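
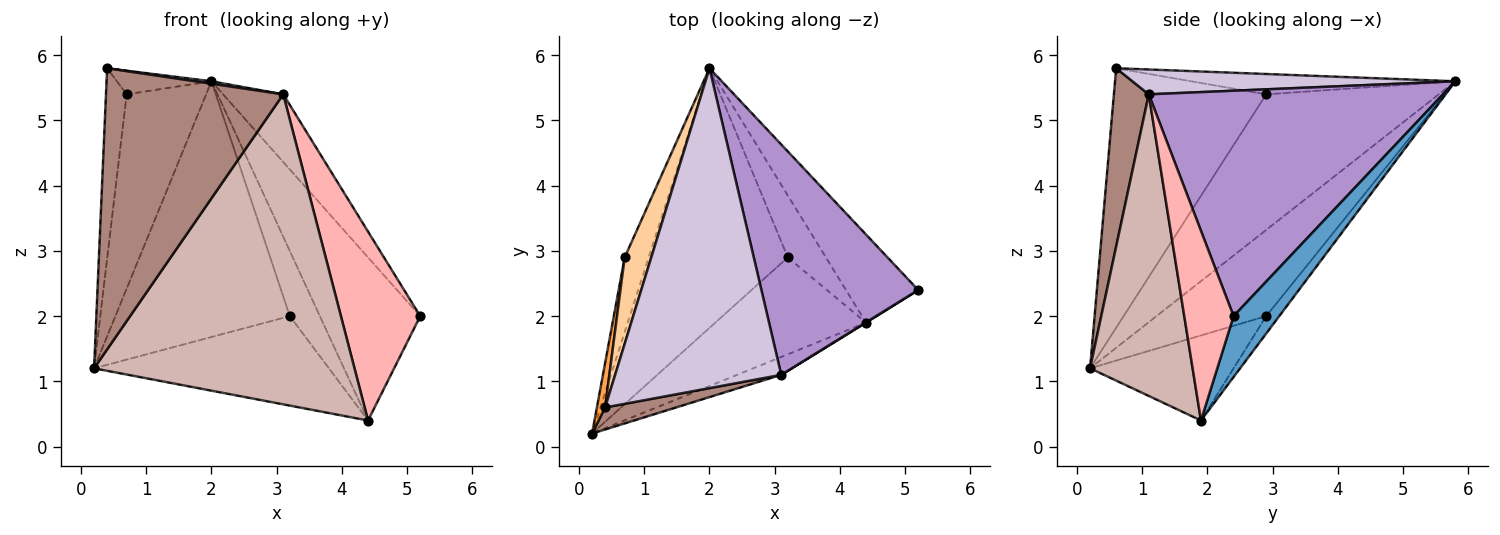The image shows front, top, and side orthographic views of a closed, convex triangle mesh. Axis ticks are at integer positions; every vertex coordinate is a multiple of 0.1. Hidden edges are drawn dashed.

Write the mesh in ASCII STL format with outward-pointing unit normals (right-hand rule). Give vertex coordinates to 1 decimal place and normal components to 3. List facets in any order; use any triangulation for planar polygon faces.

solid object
 facet normal 0.372 0.817 -0.441
  outer loop
   vertex 4.4 1.9 0.4
   vertex 2.0 5.8 5.6
   vertex 5.2 2.4 2.0
  endloop
 endfacet
 facet normal -0.897 0.413 -0.159
  outer loop
   vertex 0.7 2.9 5.4
   vertex 2.0 5.8 5.6
   vertex 0.2 0.2 1.2
  endloop
 endfacet
 facet normal -0.990 0.135 0.031
  outer loop
   vertex 0.7 2.9 5.4
   vertex 0.2 0.2 1.2
   vertex 0.4 0.6 5.8
  endloop
 endfacet
 facet normal -0.593 0.212 0.776
  outer loop
   vertex 0.7 2.9 5.4
   vertex 0.4 0.6 5.8
   vertex 2.0 5.8 5.6
  endloop
 endfacet
 facet normal -0.404 0.642 -0.652
  outer loop
   vertex 3.2 2.9 2.0
   vertex 0.2 0.2 1.2
   vertex 2.0 5.8 5.6
  endloop
 endfacet
 facet normal -0.383 0.627 -0.679
  outer loop
   vertex 3.2 2.9 2.0
   vertex 4.4 1.9 0.4
   vertex 0.2 0.2 1.2
  endloop
 endfacet
 facet normal -0.300 0.692 -0.657
  outer loop
   vertex 3.2 2.9 2.0
   vertex 2.0 5.8 5.6
   vertex 4.4 1.9 0.4
  endloop
 endfacet
 facet normal 0.528 -0.849 0.001
  outer loop
   vertex 3.1 1.1 5.4
   vertex 4.4 1.9 0.4
   vertex 5.2 2.4 2.0
  endloop
 endfacet
 facet normal 0.810 0.165 0.563
  outer loop
   vertex 3.1 1.1 5.4
   vertex 5.2 2.4 2.0
   vertex 2.0 5.8 5.6
  endloop
 endfacet
 facet normal 0.148 -0.007 0.989
  outer loop
   vertex 3.1 1.1 5.4
   vertex 2.0 5.8 5.6
   vertex 0.4 0.6 5.8
  endloop
 endfacet
 facet normal 0.193 -0.978 0.077
  outer loop
   vertex 3.1 1.1 5.4
   vertex 0.4 0.6 5.8
   vertex 0.2 0.2 1.2
  endloop
 endfacet
 facet normal 0.366 -0.929 -0.054
  outer loop
   vertex 3.1 1.1 5.4
   vertex 0.2 0.2 1.2
   vertex 4.4 1.9 0.4
  endloop
 endfacet
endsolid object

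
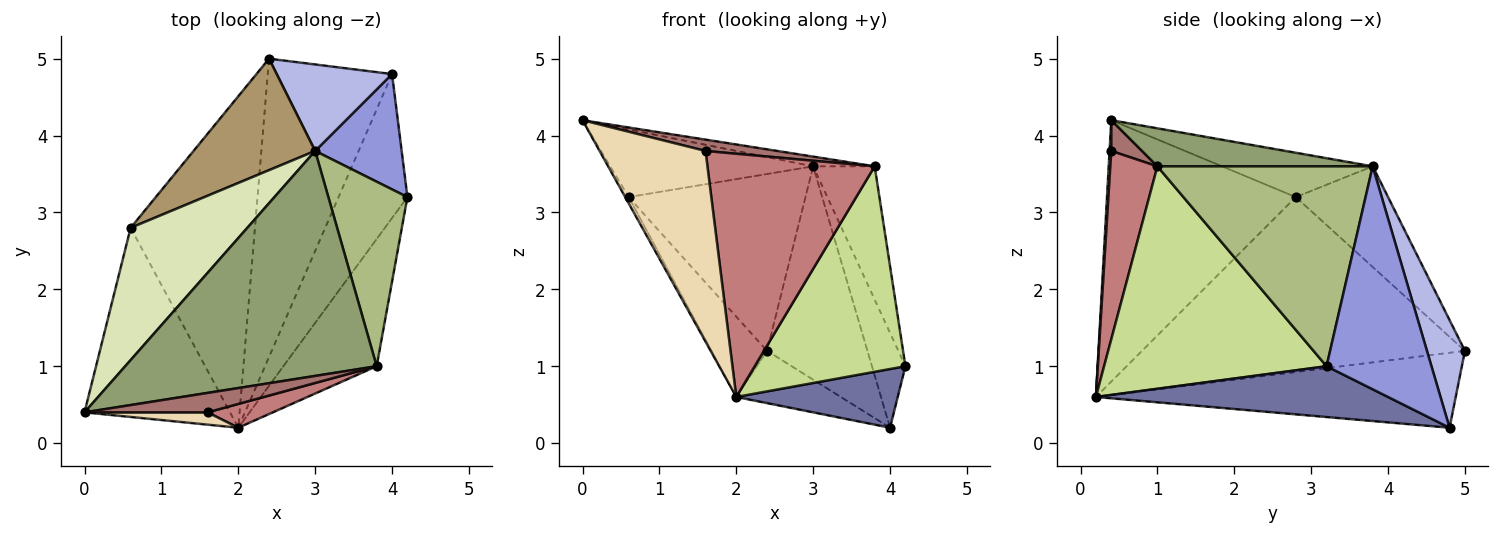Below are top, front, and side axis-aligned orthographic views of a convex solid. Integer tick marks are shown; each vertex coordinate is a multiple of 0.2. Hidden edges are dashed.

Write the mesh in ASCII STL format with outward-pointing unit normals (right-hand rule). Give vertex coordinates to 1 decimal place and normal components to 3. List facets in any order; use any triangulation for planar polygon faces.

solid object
 facet normal 0.564 -0.312 -0.765
  outer loop
   vertex 4.0 4.8 0.2
   vertex 4.2 3.2 1.0
   vertex 2.0 0.2 0.6
  endloop
 endfacet
 facet normal -0.511 0.148 -0.847
  outer loop
   vertex 4.0 4.8 0.2
   vertex 2.0 0.2 0.6
   vertex 2.4 5.0 1.2
  endloop
 endfacet
 facet normal 0.894 0.285 0.347
  outer loop
   vertex 4.0 4.8 0.2
   vertex 3.0 3.8 3.6
   vertex 4.2 3.2 1.0
  endloop
 endfacet
 facet normal 0.331 0.875 0.355
  outer loop
   vertex 4.0 4.8 0.2
   vertex 2.4 5.0 1.2
   vertex 3.0 3.8 3.6
  endloop
 endfacet
 facet normal 0.149 0.043 0.988
  outer loop
   vertex 3.8 1.0 3.6
   vertex 3.0 3.8 3.6
   vertex 0.0 0.4 4.2
  endloop
 endfacet
 facet normal 0.899 0.257 0.356
  outer loop
   vertex 3.8 1.0 3.6
   vertex 4.2 3.2 1.0
   vertex 3.0 3.8 3.6
  endloop
 endfacet
 facet normal 0.782 -0.530 -0.328
  outer loop
   vertex 3.8 1.0 3.6
   vertex 2.0 0.2 0.6
   vertex 4.2 3.2 1.0
  endloop
 endfacet
 facet normal -0.320 0.431 0.843
  outer loop
   vertex 0.6 2.8 3.2
   vertex 0.0 0.4 4.2
   vertex 3.0 3.8 3.6
  endloop
 endfacet
 facet normal -0.404 0.774 0.488
  outer loop
   vertex 0.6 2.8 3.2
   vertex 3.0 3.8 3.6
   vertex 2.4 5.0 1.2
  endloop
 endfacet
 facet normal -0.874 0.016 -0.486
  outer loop
   vertex 0.6 2.8 3.2
   vertex 2.0 0.2 0.6
   vertex 0.0 0.4 4.2
  endloop
 endfacet
 facet normal -0.807 0.139 -0.574
  outer loop
   vertex 0.6 2.8 3.2
   vertex 2.4 5.0 1.2
   vertex 2.0 0.2 0.6
  endloop
 endfacet
 facet normal 0.016 -0.998 0.064
  outer loop
   vertex 1.6 0.4 3.8
   vertex 0.0 0.4 4.2
   vertex 2.0 0.2 0.6
  endloop
 endfacet
 facet normal 0.211 -0.493 0.844
  outer loop
   vertex 1.6 0.4 3.8
   vertex 3.8 1.0 3.6
   vertex 0.0 0.4 4.2
  endloop
 endfacet
 facet normal 0.270 -0.958 0.094
  outer loop
   vertex 1.6 0.4 3.8
   vertex 2.0 0.2 0.6
   vertex 3.8 1.0 3.6
  endloop
 endfacet
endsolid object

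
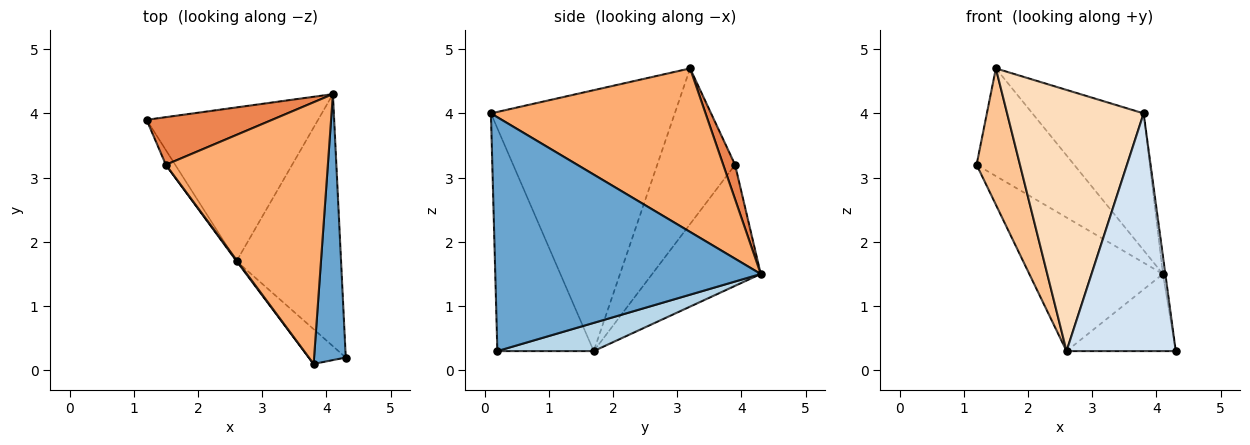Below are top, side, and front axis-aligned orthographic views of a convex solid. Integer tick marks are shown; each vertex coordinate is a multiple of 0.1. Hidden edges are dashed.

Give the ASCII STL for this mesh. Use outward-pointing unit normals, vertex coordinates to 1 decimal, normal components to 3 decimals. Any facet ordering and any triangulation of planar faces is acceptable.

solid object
 facet normal 0.991 0.009 0.134
  outer loop
   vertex 3.8 0.1 4.0
   vertex 4.3 0.2 0.3
   vertex 4.1 4.3 1.5
  endloop
 endfacet
 facet normal -0.470 0.579 -0.666
  outer loop
   vertex 2.6 1.7 0.3
   vertex 1.2 3.9 3.2
   vertex 4.1 4.3 1.5
  endloop
 endfacet
 facet normal 0.250 0.283 -0.926
  outer loop
   vertex 2.6 1.7 0.3
   vertex 4.1 4.3 1.5
   vertex 4.3 0.2 0.3
  endloop
 endfacet
 facet normal -0.658 -0.745 -0.109
  outer loop
   vertex 2.6 1.7 0.3
   vertex 4.3 0.2 0.3
   vertex 3.8 0.1 4.0
  endloop
 endfacet
 facet normal 0.110 0.909 0.402
  outer loop
   vertex 1.5 3.2 4.7
   vertex 4.1 4.3 1.5
   vertex 1.2 3.9 3.2
  endloop
 endfacet
 facet normal 0.667 0.345 0.660
  outer loop
   vertex 1.5 3.2 4.7
   vertex 3.8 0.1 4.0
   vertex 4.1 4.3 1.5
  endloop
 endfacet
 facet normal -0.872 -0.486 -0.052
  outer loop
   vertex 1.5 3.2 4.7
   vertex 1.2 3.9 3.2
   vertex 2.6 1.7 0.3
  endloop
 endfacet
 facet normal -0.803 -0.596 0.003
  outer loop
   vertex 1.5 3.2 4.7
   vertex 2.6 1.7 0.3
   vertex 3.8 0.1 4.0
  endloop
 endfacet
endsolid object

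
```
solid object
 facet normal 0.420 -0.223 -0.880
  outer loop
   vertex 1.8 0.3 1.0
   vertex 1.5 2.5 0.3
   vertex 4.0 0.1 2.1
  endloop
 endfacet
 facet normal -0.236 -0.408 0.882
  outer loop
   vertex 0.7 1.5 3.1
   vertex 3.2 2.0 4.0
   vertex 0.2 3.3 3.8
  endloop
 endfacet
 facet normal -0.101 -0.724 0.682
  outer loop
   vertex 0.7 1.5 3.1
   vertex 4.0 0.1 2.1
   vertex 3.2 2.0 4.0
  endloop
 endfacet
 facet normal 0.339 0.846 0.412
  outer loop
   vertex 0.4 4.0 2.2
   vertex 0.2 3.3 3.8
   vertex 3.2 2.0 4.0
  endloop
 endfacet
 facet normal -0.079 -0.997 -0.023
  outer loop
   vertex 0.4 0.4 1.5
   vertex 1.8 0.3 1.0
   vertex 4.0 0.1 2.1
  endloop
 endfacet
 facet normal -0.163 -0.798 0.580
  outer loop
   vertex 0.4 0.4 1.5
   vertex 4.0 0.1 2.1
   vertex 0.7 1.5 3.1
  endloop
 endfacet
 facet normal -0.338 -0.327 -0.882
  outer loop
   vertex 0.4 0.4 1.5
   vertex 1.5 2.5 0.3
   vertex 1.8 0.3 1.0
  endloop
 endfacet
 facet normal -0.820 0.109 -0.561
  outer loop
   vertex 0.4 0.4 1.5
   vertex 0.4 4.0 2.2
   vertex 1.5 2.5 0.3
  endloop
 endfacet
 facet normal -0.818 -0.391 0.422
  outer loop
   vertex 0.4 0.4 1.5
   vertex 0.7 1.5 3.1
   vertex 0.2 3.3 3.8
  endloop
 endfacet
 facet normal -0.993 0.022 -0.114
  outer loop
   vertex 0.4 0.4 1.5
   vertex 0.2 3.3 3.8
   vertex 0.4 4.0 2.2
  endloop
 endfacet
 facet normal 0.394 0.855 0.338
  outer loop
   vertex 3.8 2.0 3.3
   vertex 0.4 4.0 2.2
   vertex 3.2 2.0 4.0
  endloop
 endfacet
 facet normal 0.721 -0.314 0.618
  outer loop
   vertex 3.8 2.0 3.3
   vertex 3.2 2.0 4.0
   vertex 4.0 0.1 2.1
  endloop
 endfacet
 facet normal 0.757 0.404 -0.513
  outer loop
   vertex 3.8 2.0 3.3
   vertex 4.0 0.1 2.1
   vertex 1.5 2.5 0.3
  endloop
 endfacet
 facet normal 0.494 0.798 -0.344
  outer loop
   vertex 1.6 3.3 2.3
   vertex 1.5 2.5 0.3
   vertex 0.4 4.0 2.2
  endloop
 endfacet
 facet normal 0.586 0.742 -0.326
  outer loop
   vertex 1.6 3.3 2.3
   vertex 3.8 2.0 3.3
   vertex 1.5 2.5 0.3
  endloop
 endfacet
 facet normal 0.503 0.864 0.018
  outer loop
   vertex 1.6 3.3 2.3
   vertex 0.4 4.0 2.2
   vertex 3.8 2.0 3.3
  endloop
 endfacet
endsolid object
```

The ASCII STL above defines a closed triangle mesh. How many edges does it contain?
24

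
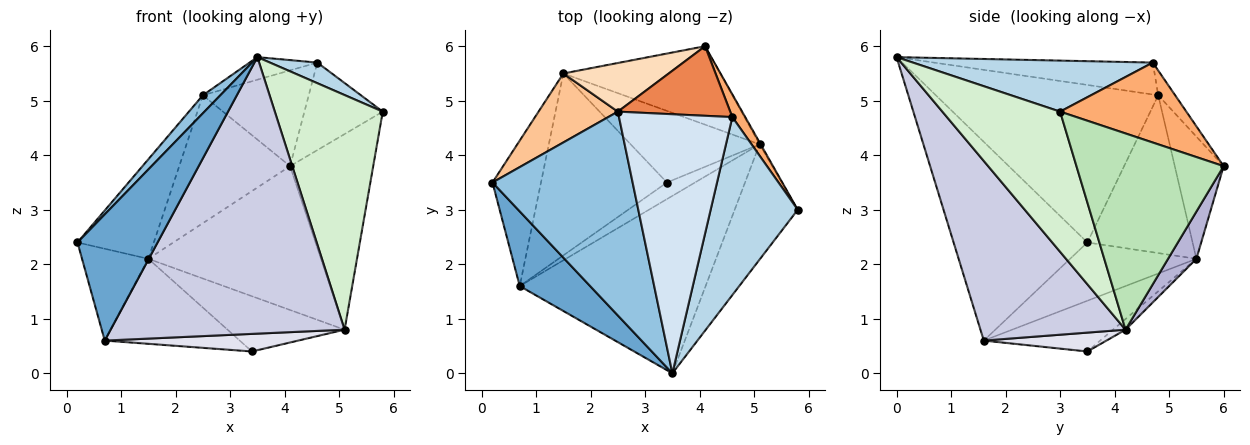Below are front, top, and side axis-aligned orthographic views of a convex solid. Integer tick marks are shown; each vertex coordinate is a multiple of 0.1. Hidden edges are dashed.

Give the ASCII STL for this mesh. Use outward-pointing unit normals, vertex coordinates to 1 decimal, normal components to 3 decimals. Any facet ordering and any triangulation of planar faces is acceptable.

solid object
 facet normal -0.821 -0.492 0.291
  outer loop
   vertex 0.7 1.6 0.6
   vertex 3.5 0.0 5.8
   vertex 0.2 3.5 2.4
  endloop
 endfacet
 facet normal -0.746 -0.059 0.664
  outer loop
   vertex 2.5 4.8 5.1
   vertex 0.2 3.5 2.4
   vertex 3.5 0.0 5.8
  endloop
 endfacet
 facet normal 0.503 -0.099 0.859
  outer loop
   vertex 4.6 4.7 5.7
   vertex 3.5 0.0 5.8
   vertex 5.8 3.0 4.8
  endloop
 endfacet
 facet normal -0.270 0.084 0.959
  outer loop
   vertex 4.6 4.7 5.7
   vertex 2.5 4.8 5.1
   vertex 3.5 0.0 5.8
  endloop
 endfacet
 facet normal -0.128 0.802 0.583
  outer loop
   vertex 4.1 6.0 3.8
   vertex 2.5 4.8 5.1
   vertex 4.6 4.7 5.7
  endloop
 endfacet
 facet normal 0.842 0.522 0.136
  outer loop
   vertex 4.1 6.0 3.8
   vertex 4.6 4.7 5.7
   vertex 5.8 3.0 4.8
  endloop
 endfacet
 facet normal -0.750 0.544 0.377
  outer loop
   vertex 1.5 5.5 2.1
   vertex 0.2 3.5 2.4
   vertex 2.5 4.8 5.1
  endloop
 endfacet
 facet normal -0.381 0.864 0.329
  outer loop
   vertex 1.5 5.5 2.1
   vertex 2.5 4.8 5.1
   vertex 4.1 6.0 3.8
  endloop
 endfacet
 facet normal -0.713 0.374 -0.593
  outer loop
   vertex 1.5 5.5 2.1
   vertex 0.7 1.6 0.6
   vertex 0.2 3.5 2.4
  endloop
 endfacet
 facet normal -0.343 0.398 -0.851
  outer loop
   vertex 1.5 5.5 2.1
   vertex 3.4 3.5 0.4
   vertex 0.7 1.6 0.6
  endloop
 endfacet
 facet normal 0.871 0.492 -0.005
  outer loop
   vertex 5.1 4.2 0.8
   vertex 4.1 6.0 3.8
   vertex 5.8 3.0 4.8
  endloop
 endfacet
 facet normal 0.700 -0.641 -0.315
  outer loop
   vertex 5.1 4.2 0.8
   vertex 5.8 3.0 4.8
   vertex 3.5 0.0 5.8
  endloop
 endfacet
 facet normal -0.065 0.610 -0.790
  outer loop
   vertex 5.1 4.2 0.8
   vertex 3.4 3.5 0.4
   vertex 1.5 5.5 2.1
  endloop
 endfacet
 facet normal 0.143 0.869 -0.474
  outer loop
   vertex 5.1 4.2 0.8
   vertex 1.5 5.5 2.1
   vertex 4.1 6.0 3.8
  endloop
 endfacet
 facet normal 0.463 -0.746 -0.479
  outer loop
   vertex 5.1 4.2 0.8
   vertex 3.5 0.0 5.8
   vertex 0.7 1.6 0.6
  endloop
 endfacet
 facet normal 0.419 -0.661 -0.623
  outer loop
   vertex 5.1 4.2 0.8
   vertex 0.7 1.6 0.6
   vertex 3.4 3.5 0.4
  endloop
 endfacet
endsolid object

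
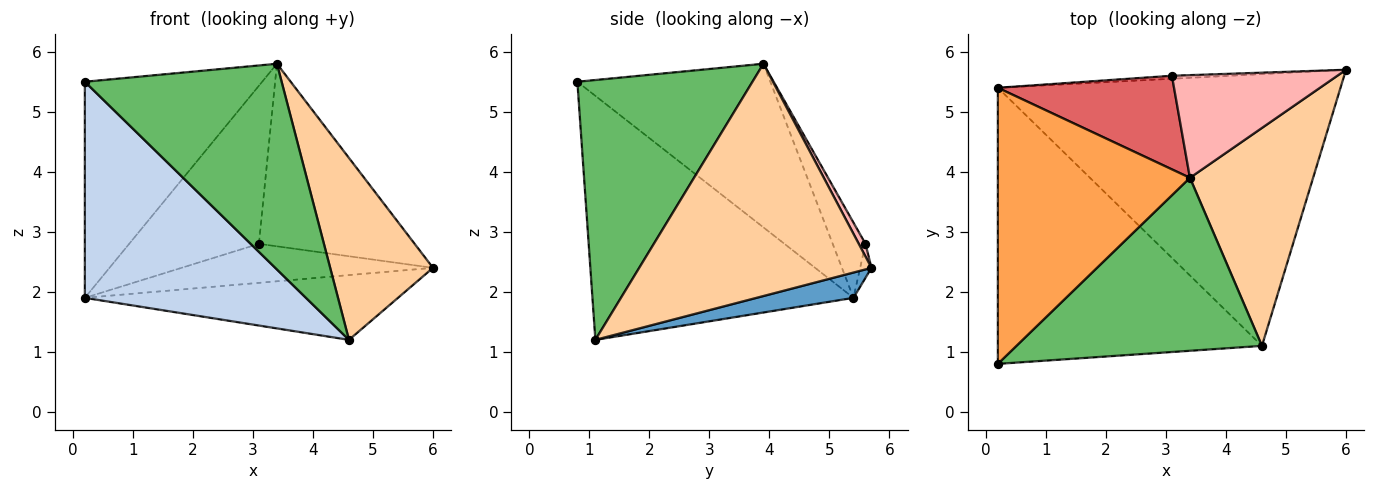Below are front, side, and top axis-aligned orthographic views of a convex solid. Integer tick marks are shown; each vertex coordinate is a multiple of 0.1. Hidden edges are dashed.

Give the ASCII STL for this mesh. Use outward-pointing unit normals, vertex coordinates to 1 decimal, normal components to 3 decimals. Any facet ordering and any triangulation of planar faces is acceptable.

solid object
 facet normal 0.072 0.231 -0.970
  outer loop
   vertex 4.6 1.1 1.2
   vertex 0.2 5.4 1.9
   vertex 6.0 5.7 2.4
  endloop
 endfacet
 facet normal -0.588 -0.498 -0.637
  outer loop
   vertex 4.6 1.1 1.2
   vertex 0.2 0.8 5.5
   vertex 0.2 5.4 1.9
  endloop
 endfacet
 facet normal -0.557 0.512 0.654
  outer loop
   vertex 3.4 3.9 5.8
   vertex 0.2 5.4 1.9
   vertex 0.2 0.8 5.5
  endloop
 endfacet
 facet normal 0.823 -0.364 0.436
  outer loop
   vertex 3.4 3.9 5.8
   vertex 4.6 1.1 1.2
   vertex 6.0 5.7 2.4
  endloop
 endfacet
 facet normal 0.563 -0.633 0.532
  outer loop
   vertex 3.4 3.9 5.8
   vertex 0.2 0.8 5.5
   vertex 4.6 1.1 1.2
  endloop
 endfacet
 facet normal -0.045 0.996 -0.077
  outer loop
   vertex 3.1 5.6 2.8
   vertex 6.0 5.7 2.4
   vertex 0.2 5.4 1.9
  endloop
 endfacet
 facet normal -0.212 0.841 0.498
  outer loop
   vertex 3.1 5.6 2.8
   vertex 0.2 5.4 1.9
   vertex 3.4 3.9 5.8
  endloop
 endfacet
 facet normal 0.038 0.871 0.490
  outer loop
   vertex 3.1 5.6 2.8
   vertex 3.4 3.9 5.8
   vertex 6.0 5.7 2.4
  endloop
 endfacet
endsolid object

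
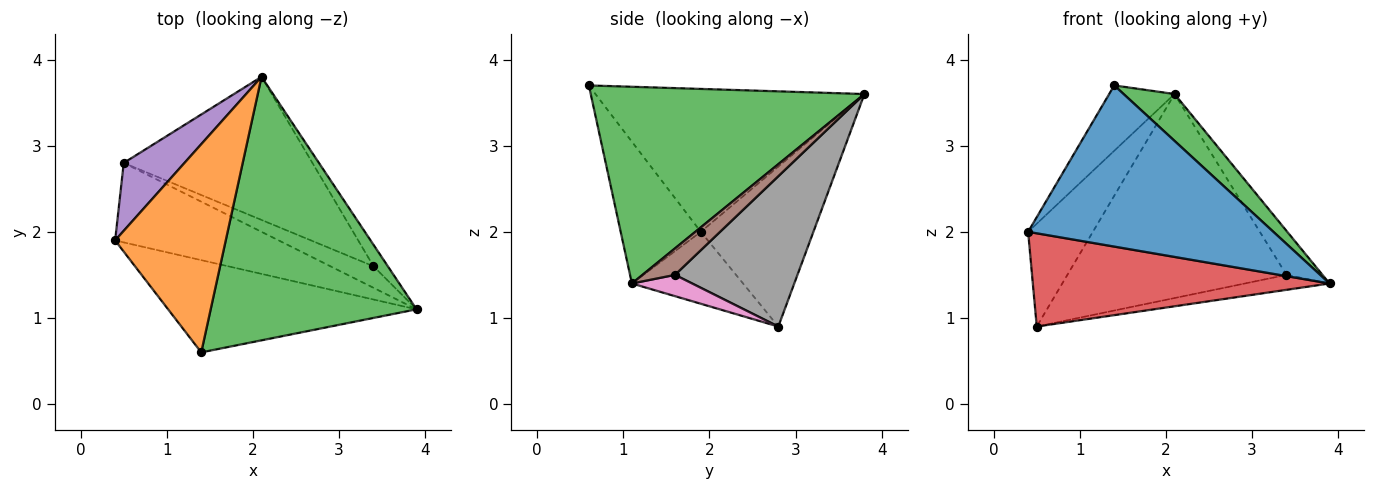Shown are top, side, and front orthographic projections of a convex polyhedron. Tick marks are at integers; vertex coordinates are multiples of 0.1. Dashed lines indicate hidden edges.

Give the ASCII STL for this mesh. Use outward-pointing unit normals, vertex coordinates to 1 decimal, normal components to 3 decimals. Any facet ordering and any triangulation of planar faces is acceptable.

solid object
 facet normal -0.273 -0.835 -0.478
  outer loop
   vertex 1.4 0.6 3.7
   vertex 0.4 1.9 2.0
   vertex 3.9 1.1 1.4
  endloop
 endfacet
 facet normal -0.777 0.189 0.601
  outer loop
   vertex 1.4 0.6 3.7
   vertex 2.1 3.8 3.6
   vertex 0.4 1.9 2.0
  endloop
 endfacet
 facet normal 0.685 -0.127 0.717
  outer loop
   vertex 1.4 0.6 3.7
   vertex 3.9 1.1 1.4
   vertex 2.1 3.8 3.6
  endloop
 endfacet
 facet normal -0.274 -0.732 -0.624
  outer loop
   vertex 0.5 2.8 0.9
   vertex 3.9 1.1 1.4
   vertex 0.4 1.9 2.0
  endloop
 endfacet
 facet normal -0.823 0.474 0.313
  outer loop
   vertex 0.5 2.8 0.9
   vertex 0.4 1.9 2.0
   vertex 2.1 3.8 3.6
  endloop
 endfacet
 facet normal 0.630 0.698 -0.341
  outer loop
   vertex 3.4 1.6 1.5
   vertex 2.1 3.8 3.6
   vertex 3.9 1.1 1.4
  endloop
 endfacet
 facet normal 0.376 0.528 -0.761
  outer loop
   vertex 3.4 1.6 1.5
   vertex 3.9 1.1 1.4
   vertex 0.5 2.8 0.9
  endloop
 endfacet
 facet normal 0.416 0.744 -0.522
  outer loop
   vertex 3.4 1.6 1.5
   vertex 0.5 2.8 0.9
   vertex 2.1 3.8 3.6
  endloop
 endfacet
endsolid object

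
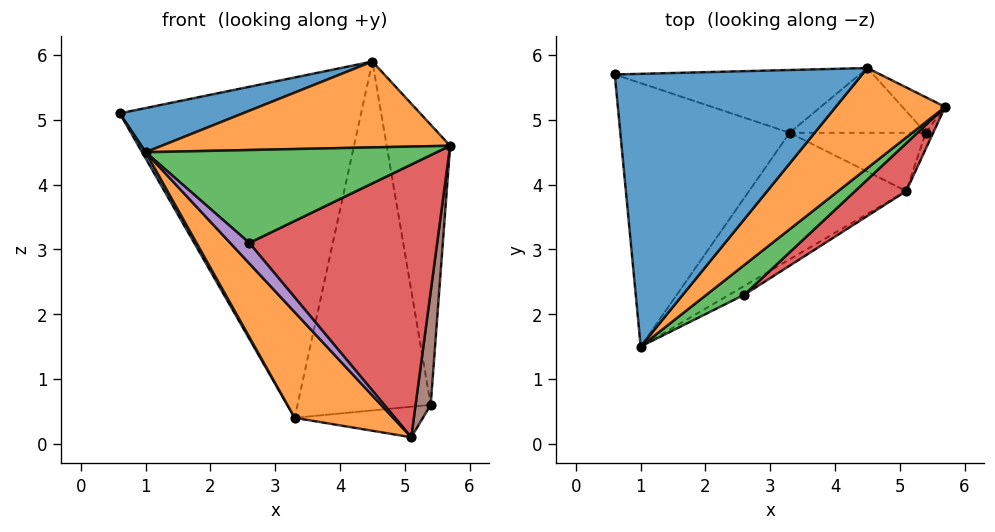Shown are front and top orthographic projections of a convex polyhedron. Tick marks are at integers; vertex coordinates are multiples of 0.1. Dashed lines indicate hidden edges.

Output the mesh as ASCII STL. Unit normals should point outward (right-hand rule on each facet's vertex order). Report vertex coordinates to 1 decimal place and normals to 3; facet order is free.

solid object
 facet normal -0.195 -0.157 0.968
  outer loop
   vertex 4.5 5.8 5.9
   vertex 0.6 5.7 5.1
   vertex 1.0 1.5 4.5
  endloop
 endfacet
 facet normal 0.445 -0.583 0.680
  outer loop
   vertex 4.5 5.8 5.9
   vertex 1.0 1.5 4.5
   vertex 5.7 5.2 4.6
  endloop
 endfacet
 facet normal 0.596 -0.764 0.245
  outer loop
   vertex 2.6 2.3 3.1
   vertex 5.7 5.2 4.6
   vertex 1.0 1.5 4.5
  endloop
 endfacet
 facet normal 0.642 -0.755 0.132
  outer loop
   vertex 2.6 2.3 3.1
   vertex 5.1 3.9 0.1
   vertex 5.7 5.2 4.6
  endloop
 endfacet
 facet normal 0.112 -0.913 -0.393
  outer loop
   vertex 2.6 2.3 3.1
   vertex 1.0 1.5 4.5
   vertex 5.1 3.9 0.1
  endloop
 endfacet
 facet normal 0.955 -0.295 -0.042
  outer loop
   vertex 5.4 4.8 0.6
   vertex 5.7 5.2 4.6
   vertex 5.1 3.9 0.1
  endloop
 endfacet
 facet normal 0.338 0.934 -0.119
  outer loop
   vertex 5.4 4.8 0.6
   vertex 4.5 5.8 5.9
   vertex 5.7 5.2 4.6
  endloop
 endfacet
 facet normal 0.012 0.983 -0.181
  outer loop
   vertex 3.3 4.8 0.4
   vertex 0.6 5.7 5.1
   vertex 4.5 5.8 5.9
  endloop
 endfacet
 facet normal 0.017 0.983 -0.183
  outer loop
   vertex 3.3 4.8 0.4
   vertex 4.5 5.8 5.9
   vertex 5.4 4.8 0.6
  endloop
 endfacet
 facet normal 0.084 0.462 -0.883
  outer loop
   vertex 3.3 4.8 0.4
   vertex 5.4 4.8 0.6
   vertex 5.1 3.9 0.1
  endloop
 endfacet
 facet normal -0.868 -0.012 -0.496
  outer loop
   vertex 3.3 4.8 0.4
   vertex 1.0 1.5 4.5
   vertex 0.6 5.7 5.1
  endloop
 endfacet
 facet normal -0.409 -0.585 -0.700
  outer loop
   vertex 3.3 4.8 0.4
   vertex 5.1 3.9 0.1
   vertex 1.0 1.5 4.5
  endloop
 endfacet
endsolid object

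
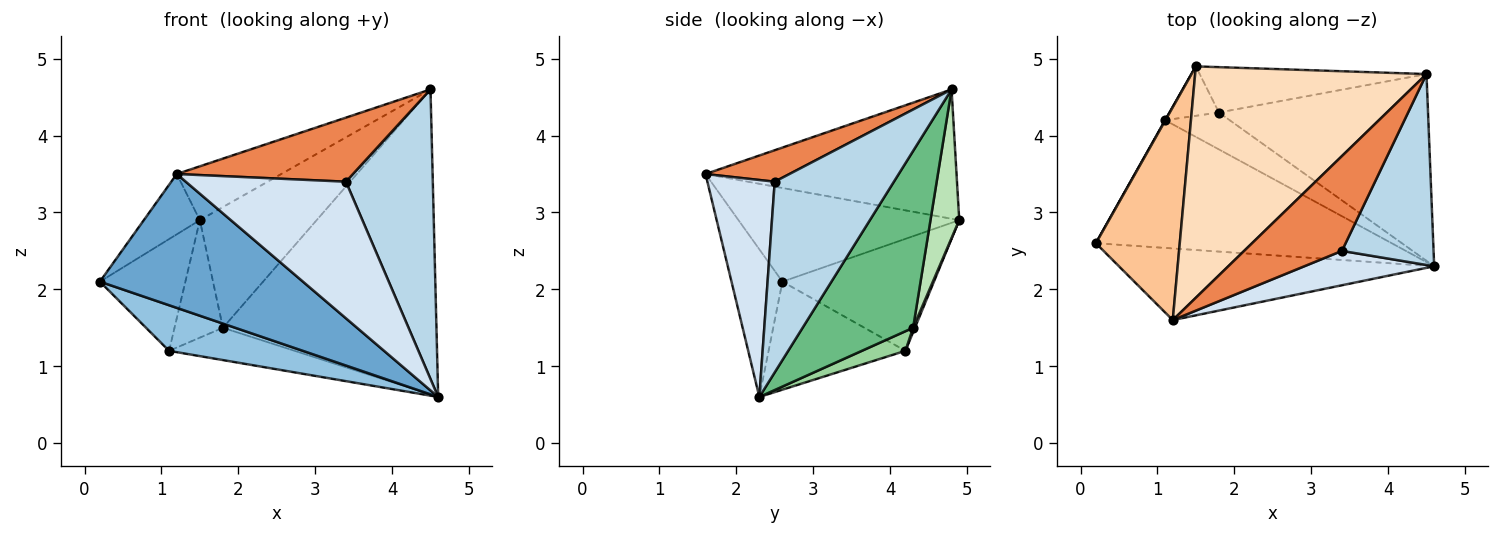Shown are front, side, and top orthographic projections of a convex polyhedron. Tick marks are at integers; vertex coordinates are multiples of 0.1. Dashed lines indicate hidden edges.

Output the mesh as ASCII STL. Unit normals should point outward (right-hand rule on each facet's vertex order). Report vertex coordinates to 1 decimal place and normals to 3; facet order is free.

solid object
 facet normal -0.216 -0.861 -0.461
  outer loop
   vertex 1.2 1.6 3.5
   vertex 0.2 2.6 2.1
   vertex 4.6 2.3 0.6
  endloop
 endfacet
 facet normal -0.325 -0.318 -0.891
  outer loop
   vertex 1.1 4.2 1.2
   vertex 4.6 2.3 0.6
   vertex 0.2 2.6 2.1
  endloop
 endfacet
 facet normal 0.753 -0.549 0.362
  outer loop
   vertex 3.4 2.5 3.4
   vertex 4.6 2.3 0.6
   vertex 4.5 4.8 4.6
  endloop
 endfacet
 facet normal 0.378 -0.898 0.226
  outer loop
   vertex 3.4 2.5 3.4
   vertex 1.2 1.6 3.5
   vertex 4.6 2.3 0.6
  endloop
 endfacet
 facet normal 0.258 -0.541 0.801
  outer loop
   vertex 3.4 2.5 3.4
   vertex 4.5 4.8 4.6
   vertex 1.2 1.6 3.5
  endloop
 endfacet
 facet normal -0.871 0.491 0.003
  outer loop
   vertex 1.5 4.9 2.9
   vertex 1.1 4.2 1.2
   vertex 0.2 2.6 2.1
  endloop
 endfacet
 facet normal -0.732 0.186 0.656
  outer loop
   vertex 1.5 4.9 2.9
   vertex 0.2 2.6 2.1
   vertex 1.2 1.6 3.5
  endloop
 endfacet
 facet normal -0.478 0.199 0.855
  outer loop
   vertex 1.5 4.9 2.9
   vertex 1.2 1.6 3.5
   vertex 4.5 4.8 4.6
  endloop
 endfacet
 facet normal 0.404 0.780 -0.478
  outer loop
   vertex 1.8 4.3 1.5
   vertex 4.5 4.8 4.6
   vertex 4.6 2.3 0.6
  endloop
 endfacet
 facet normal 0.223 0.642 -0.734
  outer loop
   vertex 1.8 4.3 1.5
   vertex 4.6 2.3 0.6
   vertex 1.1 4.2 1.2
  endloop
 endfacet
 facet normal 0.225 0.912 -0.343
  outer loop
   vertex 1.8 4.3 1.5
   vertex 1.5 4.9 2.9
   vertex 4.5 4.8 4.6
  endloop
 endfacet
 facet normal 0.034 0.921 -0.387
  outer loop
   vertex 1.8 4.3 1.5
   vertex 1.1 4.2 1.2
   vertex 1.5 4.9 2.9
  endloop
 endfacet
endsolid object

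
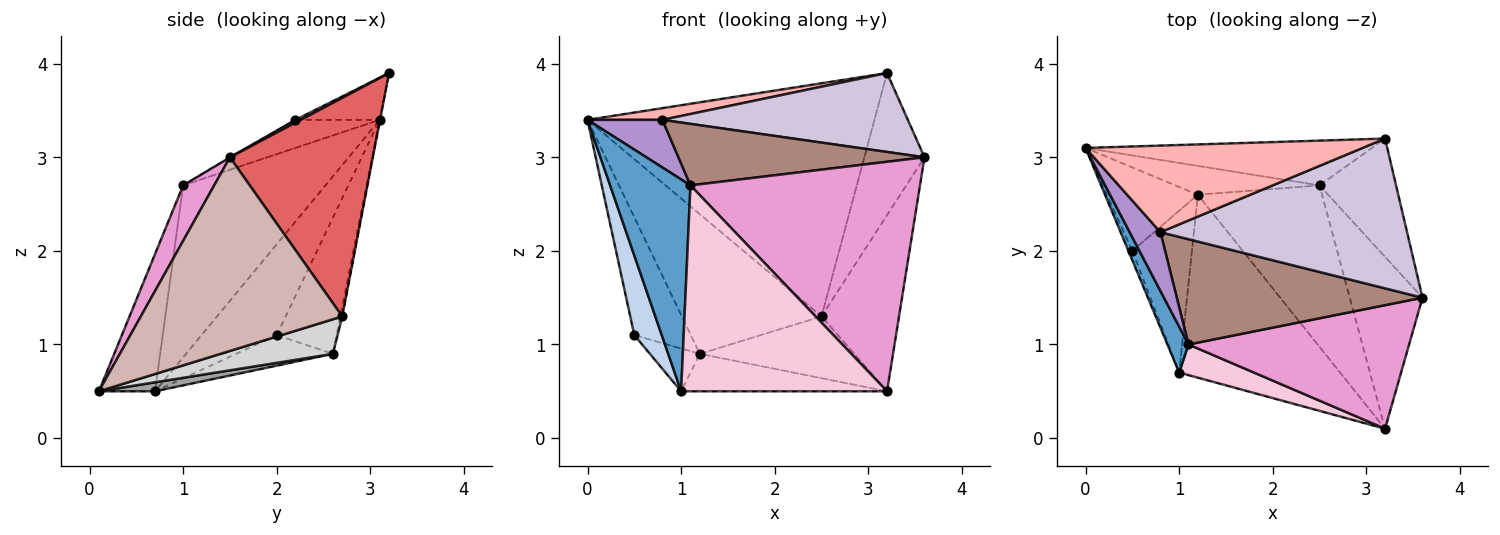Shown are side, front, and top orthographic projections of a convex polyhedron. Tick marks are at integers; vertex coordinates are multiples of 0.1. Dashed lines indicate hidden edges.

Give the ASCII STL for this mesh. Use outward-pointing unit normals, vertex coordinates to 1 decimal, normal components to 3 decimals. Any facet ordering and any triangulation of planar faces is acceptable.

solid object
 facet normal -0.866 -0.489 0.106
  outer loop
   vertex 1.1 1.0 2.7
   vertex 0.0 3.1 3.4
   vertex 1.0 0.7 0.5
  endloop
 endfacet
 facet normal -0.939 -0.342 -0.040
  outer loop
   vertex 0.5 2.0 1.1
   vertex 1.0 0.7 0.5
   vertex 0.0 3.1 3.4
  endloop
 endfacet
 facet normal -0.654 0.617 -0.437
  outer loop
   vertex 0.5 2.0 1.1
   vertex 0.0 3.1 3.4
   vertex 1.2 2.6 0.9
  endloop
 endfacet
 facet normal -0.444 0.229 -0.866
  outer loop
   vertex 0.5 2.0 1.1
   vertex 1.2 2.6 0.9
   vertex 1.0 0.7 0.5
  endloop
 endfacet
 facet normal -0.001 0.982 -0.189
  outer loop
   vertex 2.5 2.7 1.3
   vertex 0.0 3.1 3.4
   vertex 3.2 3.2 3.9
  endloop
 endfacet
 facet normal -0.013 0.979 -0.202
  outer loop
   vertex 2.5 2.7 1.3
   vertex 1.2 2.6 0.9
   vertex 0.0 3.1 3.4
  endloop
 endfacet
 facet normal 0.877 0.369 -0.307
  outer loop
   vertex 2.5 2.7 1.3
   vertex 3.2 3.2 3.9
   vertex 3.6 1.5 3.0
  endloop
 endfacet
 facet normal -0.149 -0.132 0.980
  outer loop
   vertex 0.8 2.2 3.4
   vertex 3.2 3.2 3.9
   vertex 0.0 3.1 3.4
  endloop
 endfacet
 facet normal -0.578 -0.514 0.633
  outer loop
   vertex 0.8 2.2 3.4
   vertex 0.0 3.1 3.4
   vertex 1.1 1.0 2.7
  endloop
 endfacet
 facet normal 0.010 -0.466 0.885
  outer loop
   vertex 0.8 2.2 3.4
   vertex 3.6 1.5 3.0
   vertex 3.2 3.2 3.9
  endloop
 endfacet
 facet normal -0.003 -0.504 0.863
  outer loop
   vertex 0.8 2.2 3.4
   vertex 1.1 1.0 2.7
   vertex 3.6 1.5 3.0
  endloop
 endfacet
 facet normal 0.881 0.339 -0.331
  outer loop
   vertex 3.2 0.1 0.5
   vertex 2.5 2.7 1.3
   vertex 3.6 1.5 3.0
  endloop
 endfacet
 facet normal 0.118 -0.874 0.471
  outer loop
   vertex 3.2 0.1 0.5
   vertex 3.6 1.5 3.0
   vertex 1.1 1.0 2.7
  endloop
 endfacet
 facet normal -0.260 -0.955 0.142
  outer loop
   vertex 3.2 0.1 0.5
   vertex 1.1 1.0 2.7
   vertex 1.0 0.7 0.5
  endloop
 endfacet
 facet normal 0.055 0.200 -0.978
  outer loop
   vertex 3.2 0.1 0.5
   vertex 1.0 0.7 0.5
   vertex 1.2 2.6 0.9
  endloop
 endfacet
 facet normal 0.252 0.346 -0.904
  outer loop
   vertex 3.2 0.1 0.5
   vertex 1.2 2.6 0.9
   vertex 2.5 2.7 1.3
  endloop
 endfacet
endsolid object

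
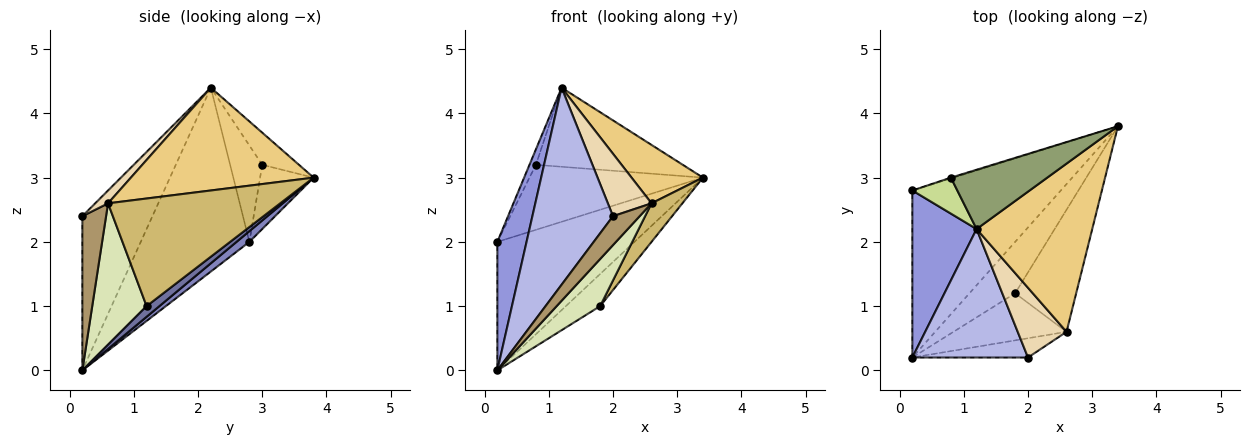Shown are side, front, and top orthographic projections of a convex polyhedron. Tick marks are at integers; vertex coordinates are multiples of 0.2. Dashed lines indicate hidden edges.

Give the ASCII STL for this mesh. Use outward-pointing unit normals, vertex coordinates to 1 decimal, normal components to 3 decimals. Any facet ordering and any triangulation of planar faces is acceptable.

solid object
 facet normal 0.195 0.520 -0.832
  outer loop
   vertex 1.8 1.2 1.0
   vertex 0.2 0.2 0.0
   vertex 3.4 3.8 3.0
  endloop
 endfacet
 facet normal 0.057 0.609 -0.791
  outer loop
   vertex 0.2 2.8 2.0
   vertex 3.4 3.8 3.0
   vertex 0.2 0.2 0.0
  endloop
 endfacet
 facet normal -0.915 -0.246 0.320
  outer loop
   vertex 0.2 2.8 2.0
   vertex 0.2 0.2 0.0
   vertex 1.2 2.2 4.4
  endloop
 endfacet
 facet normal -0.589 -0.677 0.442
  outer loop
   vertex 2.0 0.2 2.4
   vertex 1.2 2.2 4.4
   vertex 0.2 0.2 0.0
  endloop
 endfacet
 facet normal -0.196 0.784 0.588
  outer loop
   vertex 0.8 3.0 3.2
   vertex 1.2 2.2 4.4
   vertex 3.4 3.8 3.0
  endloop
 endfacet
 facet normal -0.295 0.955 -0.012
  outer loop
   vertex 0.8 3.0 3.2
   vertex 3.4 3.8 3.0
   vertex 0.2 2.8 2.0
  endloop
 endfacet
 facet normal -0.892 0.178 0.416
  outer loop
   vertex 0.8 3.0 3.2
   vertex 0.2 2.8 2.0
   vertex 1.2 2.2 4.4
  endloop
 endfacet
 facet normal 0.662 -0.530 -0.530
  outer loop
   vertex 2.6 0.6 2.6
   vertex 0.2 0.2 0.0
   vertex 1.8 1.2 1.0
  endloop
 endfacet
 facet normal 0.595 -0.669 -0.446
  outer loop
   vertex 2.6 0.6 2.6
   vertex 2.0 0.2 2.4
   vertex 0.2 0.2 0.0
  endloop
 endfacet
 facet normal 0.859 -0.154 -0.487
  outer loop
   vertex 2.6 0.6 2.6
   vertex 1.8 1.2 1.0
   vertex 3.4 3.8 3.0
  endloop
 endfacet
 facet normal 0.643 -0.251 0.723
  outer loop
   vertex 2.6 0.6 2.6
   vertex 3.4 3.8 3.0
   vertex 1.2 2.2 4.4
  endloop
 endfacet
 facet normal 0.192 -0.654 0.731
  outer loop
   vertex 2.6 0.6 2.6
   vertex 1.2 2.2 4.4
   vertex 2.0 0.2 2.4
  endloop
 endfacet
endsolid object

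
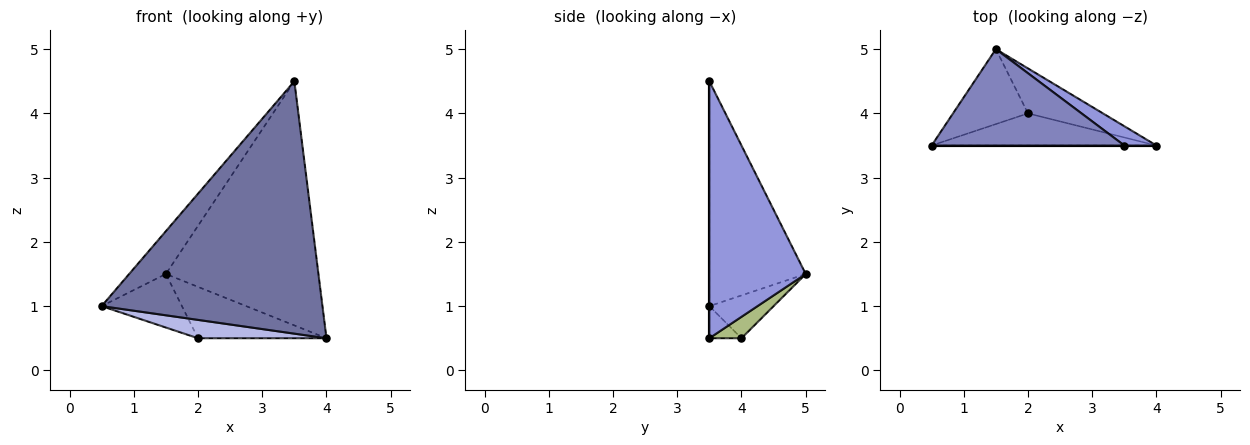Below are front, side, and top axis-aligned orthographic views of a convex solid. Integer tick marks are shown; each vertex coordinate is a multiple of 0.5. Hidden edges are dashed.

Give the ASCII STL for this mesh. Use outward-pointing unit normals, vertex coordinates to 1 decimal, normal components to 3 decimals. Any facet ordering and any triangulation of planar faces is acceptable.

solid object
 facet normal 0.000 -1.000 0.000
  outer loop
   vertex 3.5 3.5 4.5
   vertex 0.5 3.5 1.0
   vertex 4.0 3.5 0.5
  endloop
 endfacet
 facet normal -0.729 0.278 0.625
  outer loop
   vertex 3.5 3.5 4.5
   vertex 1.5 5.0 1.5
   vertex 0.5 3.5 1.0
  endloop
 endfacet
 facet normal 0.533 0.844 0.067
  outer loop
   vertex 3.5 3.5 4.5
   vertex 4.0 3.5 0.5
   vertex 1.5 5.0 1.5
  endloop
 endfacet
 facet normal -0.123 -0.492 -0.862
  outer loop
   vertex 2.0 4.0 0.5
   vertex 4.0 3.5 0.5
   vertex 0.5 3.5 1.0
  endloop
 endfacet
 facet normal -0.422 0.527 -0.738
  outer loop
   vertex 2.0 4.0 0.5
   vertex 0.5 3.5 1.0
   vertex 1.5 5.0 1.5
  endloop
 endfacet
 facet normal 0.185 0.740 -0.647
  outer loop
   vertex 2.0 4.0 0.5
   vertex 1.5 5.0 1.5
   vertex 4.0 3.5 0.5
  endloop
 endfacet
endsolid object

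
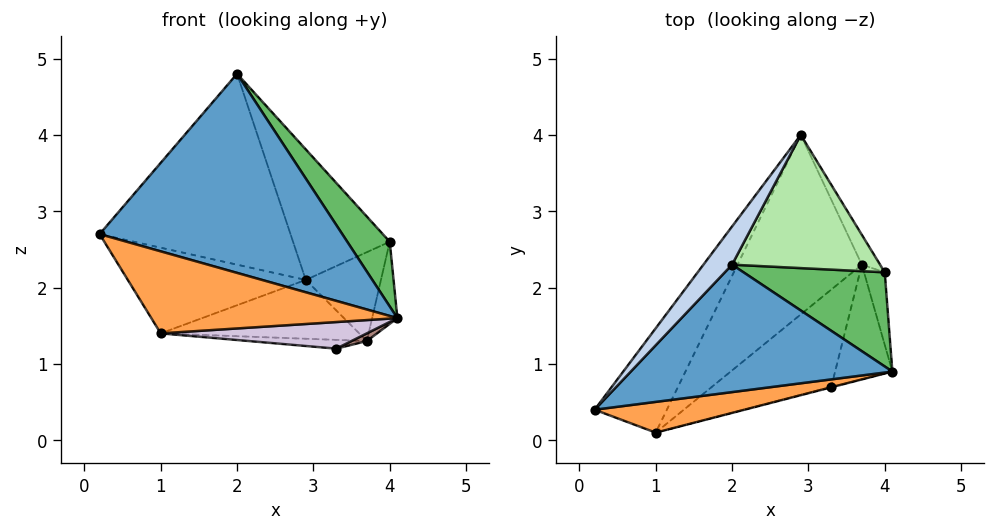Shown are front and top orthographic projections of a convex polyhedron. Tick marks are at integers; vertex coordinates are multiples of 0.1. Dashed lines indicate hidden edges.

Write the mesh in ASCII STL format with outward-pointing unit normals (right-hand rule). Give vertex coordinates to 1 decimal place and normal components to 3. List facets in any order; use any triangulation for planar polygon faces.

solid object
 facet normal 0.252 -0.815 0.522
  outer loop
   vertex 2.0 2.3 4.8
   vertex 0.2 0.4 2.7
   vertex 4.1 0.9 1.6
  endloop
 endfacet
 facet normal -0.784 0.608 0.122
  outer loop
   vertex 2.0 2.3 4.8
   vertex 2.9 4.0 2.1
   vertex 0.2 0.4 2.7
  endloop
 endfacet
 facet normal 0.214 -0.915 0.343
  outer loop
   vertex 1.0 0.1 1.4
   vertex 4.1 0.9 1.6
   vertex 0.2 0.4 2.7
  endloop
 endfacet
 facet normal -0.713 0.445 -0.542
  outer loop
   vertex 1.0 0.1 1.4
   vertex 0.2 0.4 2.7
   vertex 2.9 4.0 2.1
  endloop
 endfacet
 facet normal 0.660 -0.426 0.619
  outer loop
   vertex 4.0 2.2 2.6
   vertex 2.0 2.3 4.8
   vertex 4.1 0.9 1.6
  endloop
 endfacet
 facet normal 0.634 0.541 0.552
  outer loop
   vertex 4.0 2.2 2.6
   vertex 2.9 4.0 2.1
   vertex 2.0 2.3 4.8
  endloop
 endfacet
 facet normal -0.277 0.299 -0.913
  outer loop
   vertex 3.7 2.3 1.3
   vertex 1.0 0.1 1.4
   vertex 2.9 4.0 2.1
  endloop
 endfacet
 facet normal 0.952 0.229 -0.202
  outer loop
   vertex 3.7 2.3 1.3
   vertex 4.0 2.2 2.6
   vertex 4.1 0.9 1.6
  endloop
 endfacet
 facet normal 0.861 0.481 -0.162
  outer loop
   vertex 3.7 2.3 1.3
   vertex 2.9 4.0 2.1
   vertex 4.0 2.2 2.6
  endloop
 endfacet
 facet normal 0.251 -0.968 -0.018
  outer loop
   vertex 3.3 0.7 1.2
   vertex 4.1 0.9 1.6
   vertex 1.0 0.1 1.4
  endloop
 endfacet
 facet normal 0.458 -0.059 -0.887
  outer loop
   vertex 3.3 0.7 1.2
   vertex 3.7 2.3 1.3
   vertex 4.1 0.9 1.6
  endloop
 endfacet
 facet normal -0.109 0.089 -0.990
  outer loop
   vertex 3.3 0.7 1.2
   vertex 1.0 0.1 1.4
   vertex 3.7 2.3 1.3
  endloop
 endfacet
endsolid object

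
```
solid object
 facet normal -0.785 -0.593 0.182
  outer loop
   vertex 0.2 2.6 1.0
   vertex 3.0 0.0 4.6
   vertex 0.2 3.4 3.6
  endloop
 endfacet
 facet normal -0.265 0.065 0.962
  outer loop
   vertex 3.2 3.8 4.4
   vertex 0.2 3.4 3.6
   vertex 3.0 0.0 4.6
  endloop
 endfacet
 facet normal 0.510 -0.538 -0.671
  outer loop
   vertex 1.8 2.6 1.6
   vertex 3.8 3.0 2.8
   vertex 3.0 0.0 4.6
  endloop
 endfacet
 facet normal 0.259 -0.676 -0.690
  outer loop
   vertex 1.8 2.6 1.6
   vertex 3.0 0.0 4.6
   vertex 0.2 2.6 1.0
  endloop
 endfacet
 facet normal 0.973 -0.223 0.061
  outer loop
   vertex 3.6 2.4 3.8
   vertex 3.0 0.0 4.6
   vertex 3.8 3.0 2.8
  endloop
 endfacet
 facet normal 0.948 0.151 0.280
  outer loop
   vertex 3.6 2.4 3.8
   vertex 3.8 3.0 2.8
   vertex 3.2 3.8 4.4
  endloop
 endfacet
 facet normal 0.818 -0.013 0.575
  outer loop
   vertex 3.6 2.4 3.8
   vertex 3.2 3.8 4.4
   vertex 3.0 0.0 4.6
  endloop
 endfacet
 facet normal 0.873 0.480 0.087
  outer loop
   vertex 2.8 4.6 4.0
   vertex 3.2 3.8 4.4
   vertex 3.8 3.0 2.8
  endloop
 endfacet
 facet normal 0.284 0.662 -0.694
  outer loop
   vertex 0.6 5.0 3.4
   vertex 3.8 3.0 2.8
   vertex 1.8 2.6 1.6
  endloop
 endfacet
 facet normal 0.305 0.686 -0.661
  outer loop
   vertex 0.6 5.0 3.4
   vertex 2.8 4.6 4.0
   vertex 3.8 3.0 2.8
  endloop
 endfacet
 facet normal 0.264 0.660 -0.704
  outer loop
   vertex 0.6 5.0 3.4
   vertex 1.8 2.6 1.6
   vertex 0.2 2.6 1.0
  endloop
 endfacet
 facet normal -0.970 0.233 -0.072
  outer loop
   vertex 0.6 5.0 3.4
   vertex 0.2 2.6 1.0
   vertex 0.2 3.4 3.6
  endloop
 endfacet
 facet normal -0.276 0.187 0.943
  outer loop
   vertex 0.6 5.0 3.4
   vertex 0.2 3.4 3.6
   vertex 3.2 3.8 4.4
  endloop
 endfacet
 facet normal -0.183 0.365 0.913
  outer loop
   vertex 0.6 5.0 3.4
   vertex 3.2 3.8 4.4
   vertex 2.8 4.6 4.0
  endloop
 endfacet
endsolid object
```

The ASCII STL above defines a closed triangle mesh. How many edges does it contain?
21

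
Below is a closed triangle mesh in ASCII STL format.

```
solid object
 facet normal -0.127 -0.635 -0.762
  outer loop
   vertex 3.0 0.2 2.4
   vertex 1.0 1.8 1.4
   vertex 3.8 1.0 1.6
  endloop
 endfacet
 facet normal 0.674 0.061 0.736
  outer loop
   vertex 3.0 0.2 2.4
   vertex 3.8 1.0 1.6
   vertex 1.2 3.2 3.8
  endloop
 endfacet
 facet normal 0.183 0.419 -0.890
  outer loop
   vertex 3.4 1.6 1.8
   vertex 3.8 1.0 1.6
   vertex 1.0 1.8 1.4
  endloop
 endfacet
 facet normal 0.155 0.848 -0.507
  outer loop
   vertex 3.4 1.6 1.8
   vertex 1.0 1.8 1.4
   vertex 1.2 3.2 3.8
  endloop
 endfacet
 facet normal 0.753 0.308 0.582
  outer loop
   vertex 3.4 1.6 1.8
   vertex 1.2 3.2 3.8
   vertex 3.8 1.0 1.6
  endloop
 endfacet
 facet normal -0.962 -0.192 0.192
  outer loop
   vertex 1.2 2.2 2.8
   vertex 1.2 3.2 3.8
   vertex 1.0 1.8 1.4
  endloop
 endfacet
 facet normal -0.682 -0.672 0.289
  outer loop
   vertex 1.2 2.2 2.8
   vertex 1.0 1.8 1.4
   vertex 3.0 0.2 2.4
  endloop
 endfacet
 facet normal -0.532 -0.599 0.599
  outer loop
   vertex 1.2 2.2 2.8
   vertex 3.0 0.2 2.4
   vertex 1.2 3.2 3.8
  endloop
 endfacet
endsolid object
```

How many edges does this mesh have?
12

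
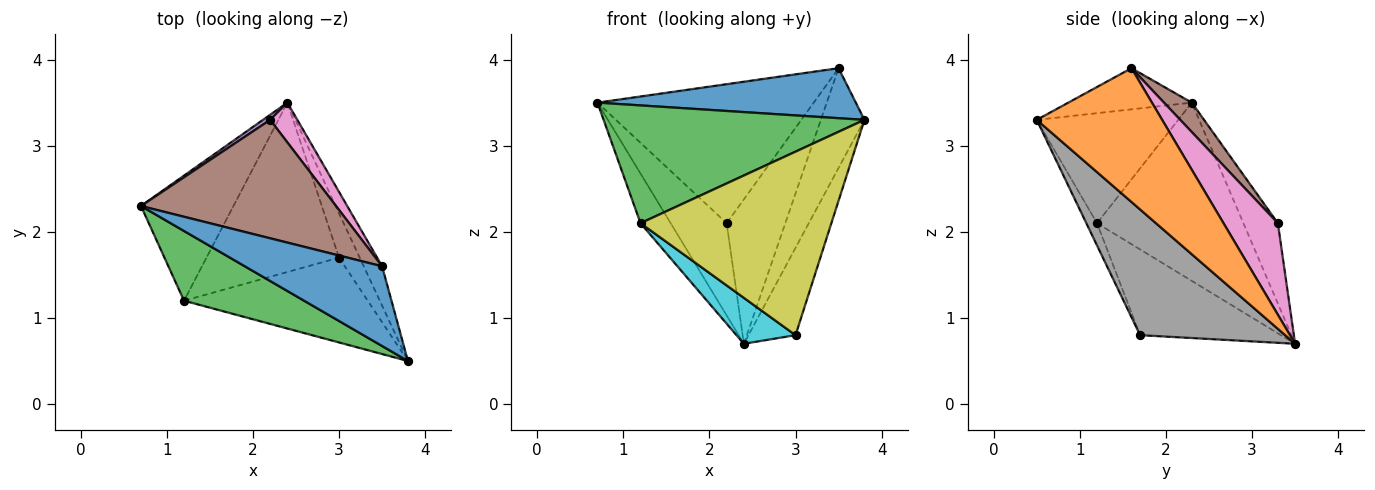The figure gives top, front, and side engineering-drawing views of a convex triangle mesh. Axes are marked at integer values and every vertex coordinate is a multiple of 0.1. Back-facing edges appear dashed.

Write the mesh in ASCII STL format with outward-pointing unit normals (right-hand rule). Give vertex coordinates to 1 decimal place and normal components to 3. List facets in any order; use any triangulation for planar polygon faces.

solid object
 facet normal -0.246 -0.515 0.821
  outer loop
   vertex 3.5 1.6 3.9
   vertex 0.7 2.3 3.5
   vertex 3.8 0.5 3.3
  endloop
 endfacet
 facet normal 0.937 0.326 -0.129
  outer loop
   vertex 3.5 1.6 3.9
   vertex 3.8 0.5 3.3
   vertex 2.4 3.5 0.7
  endloop
 endfacet
 facet normal -0.423 -0.780 0.462
  outer loop
   vertex 1.2 1.2 2.1
   vertex 3.8 0.5 3.3
   vertex 0.7 2.3 3.5
  endloop
 endfacet
 facet normal -0.873 0.180 -0.453
  outer loop
   vertex 1.2 1.2 2.1
   vertex 0.7 2.3 3.5
   vertex 2.4 3.5 0.7
  endloop
 endfacet
 facet normal -0.524 0.851 0.047
  outer loop
   vertex 2.2 3.3 2.1
   vertex 2.4 3.5 0.7
   vertex 0.7 2.3 3.5
  endloop
 endfacet
 facet normal 0.097 0.758 0.645
  outer loop
   vertex 2.2 3.3 2.1
   vertex 0.7 2.3 3.5
   vertex 3.5 1.6 3.9
  endloop
 endfacet
 facet normal 0.666 0.719 0.198
  outer loop
   vertex 2.2 3.3 2.1
   vertex 3.5 1.6 3.9
   vertex 2.4 3.5 0.7
  endloop
 endfacet
 facet normal 0.940 0.305 -0.154
  outer loop
   vertex 3.0 1.7 0.8
   vertex 2.4 3.5 0.7
   vertex 3.8 0.5 3.3
  endloop
 endfacet
 facet normal -0.051 -0.907 -0.419
  outer loop
   vertex 3.0 1.7 0.8
   vertex 3.8 0.5 3.3
   vertex 1.2 1.2 2.1
  endloop
 endfacet
 facet normal -0.530 -0.222 -0.819
  outer loop
   vertex 3.0 1.7 0.8
   vertex 1.2 1.2 2.1
   vertex 2.4 3.5 0.7
  endloop
 endfacet
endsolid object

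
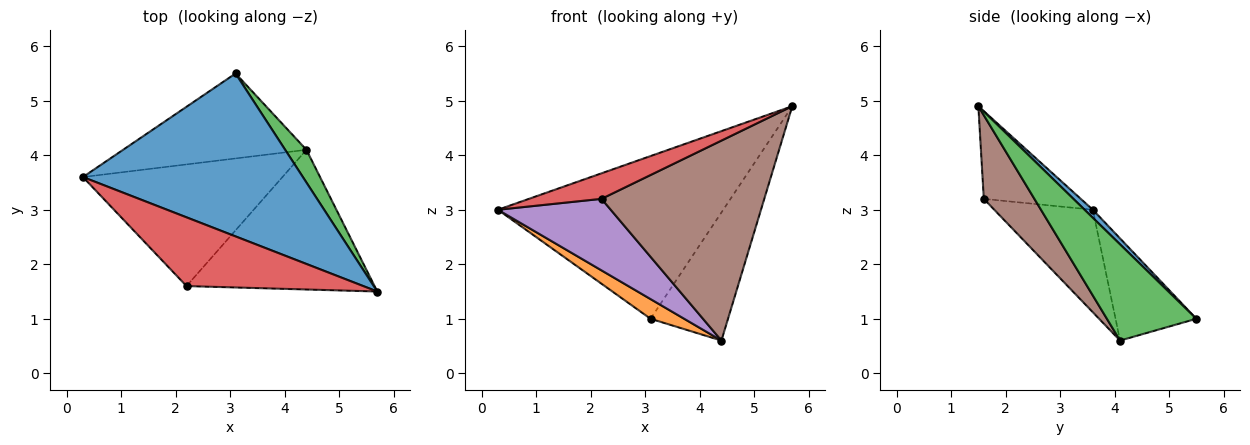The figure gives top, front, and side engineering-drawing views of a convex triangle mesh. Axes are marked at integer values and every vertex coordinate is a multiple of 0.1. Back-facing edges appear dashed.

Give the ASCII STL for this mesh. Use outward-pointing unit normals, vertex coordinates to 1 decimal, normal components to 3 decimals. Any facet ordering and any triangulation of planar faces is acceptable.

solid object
 facet normal 0.026 0.706 0.707
  outer loop
   vertex 3.1 5.5 1.0
   vertex 0.3 3.6 3.0
   vertex 5.7 1.5 4.9
  endloop
 endfacet
 facet normal -0.477 -0.198 -0.856
  outer loop
   vertex 4.4 4.1 0.6
   vertex 0.3 3.6 3.0
   vertex 3.1 5.5 1.0
  endloop
 endfacet
 facet normal 0.746 0.645 0.165
  outer loop
   vertex 4.4 4.1 0.6
   vertex 3.1 5.5 1.0
   vertex 5.7 1.5 4.9
  endloop
 endfacet
 facet normal -0.422 -0.316 0.850
  outer loop
   vertex 2.2 1.6 3.2
   vertex 5.7 1.5 4.9
   vertex 0.3 3.6 3.0
  endloop
 endfacet
 facet normal -0.405 -0.463 -0.788
  outer loop
   vertex 2.2 1.6 3.2
   vertex 0.3 3.6 3.0
   vertex 4.4 4.1 0.6
  endloop
 endfacet
 facet normal 0.247 -0.794 -0.555
  outer loop
   vertex 2.2 1.6 3.2
   vertex 4.4 4.1 0.6
   vertex 5.7 1.5 4.9
  endloop
 endfacet
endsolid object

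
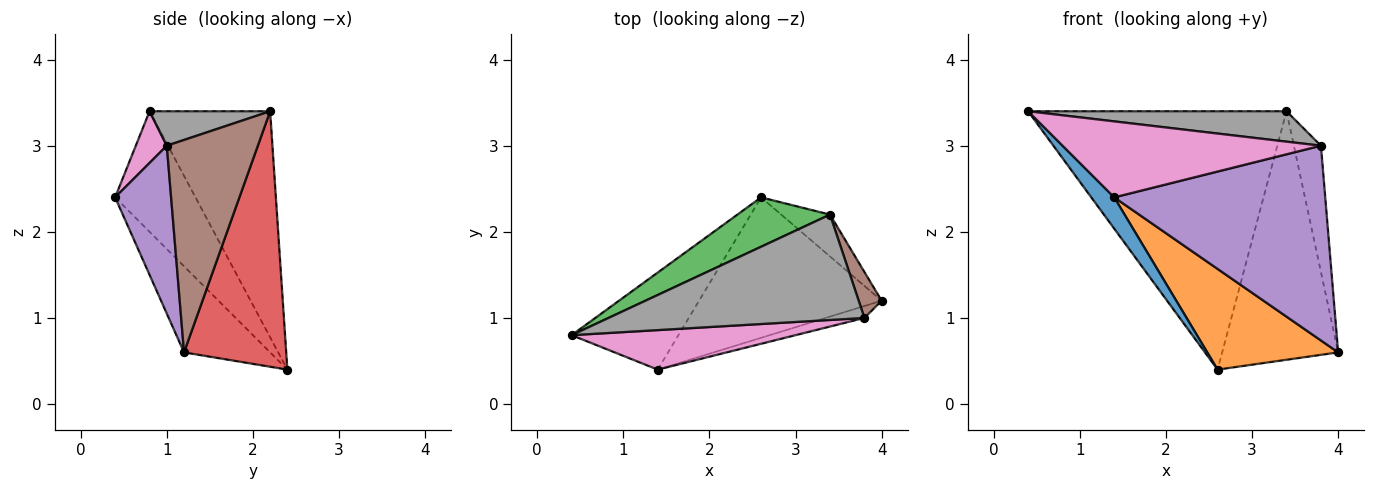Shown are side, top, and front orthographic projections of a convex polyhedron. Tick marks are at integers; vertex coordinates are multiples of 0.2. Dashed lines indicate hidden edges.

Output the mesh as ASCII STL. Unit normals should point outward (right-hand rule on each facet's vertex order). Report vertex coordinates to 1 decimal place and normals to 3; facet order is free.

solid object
 facet normal -0.732 -0.209 -0.648
  outer loop
   vertex 1.4 0.4 2.4
   vertex 0.4 0.8 3.4
   vertex 2.6 2.4 0.4
  endloop
 endfacet
 facet normal -0.358 -0.544 -0.759
  outer loop
   vertex 1.4 0.4 2.4
   vertex 2.6 2.4 0.4
   vertex 4.0 1.2 0.6
  endloop
 endfacet
 facet normal -0.417 0.893 0.171
  outer loop
   vertex 3.4 2.2 3.4
   vertex 2.6 2.4 0.4
   vertex 0.4 0.8 3.4
  endloop
 endfacet
 facet normal 0.656 0.744 -0.125
  outer loop
   vertex 3.4 2.2 3.4
   vertex 4.0 1.2 0.6
   vertex 2.6 2.4 0.4
  endloop
 endfacet
 facet normal 0.256 -0.965 -0.059
  outer loop
   vertex 3.8 1.0 3.0
   vertex 1.4 0.4 2.4
   vertex 4.0 1.2 0.6
  endloop
 endfacet
 facet normal 0.953 0.283 0.103
  outer loop
   vertex 3.8 1.0 3.0
   vertex 4.0 1.2 0.6
   vertex 3.4 2.2 3.4
  endloop
 endfacet
 facet normal 0.106 -0.882 0.459
  outer loop
   vertex 3.8 1.0 3.0
   vertex 0.4 0.8 3.4
   vertex 1.4 0.4 2.4
  endloop
 endfacet
 facet normal 0.128 -0.275 0.953
  outer loop
   vertex 3.8 1.0 3.0
   vertex 3.4 2.2 3.4
   vertex 0.4 0.8 3.4
  endloop
 endfacet
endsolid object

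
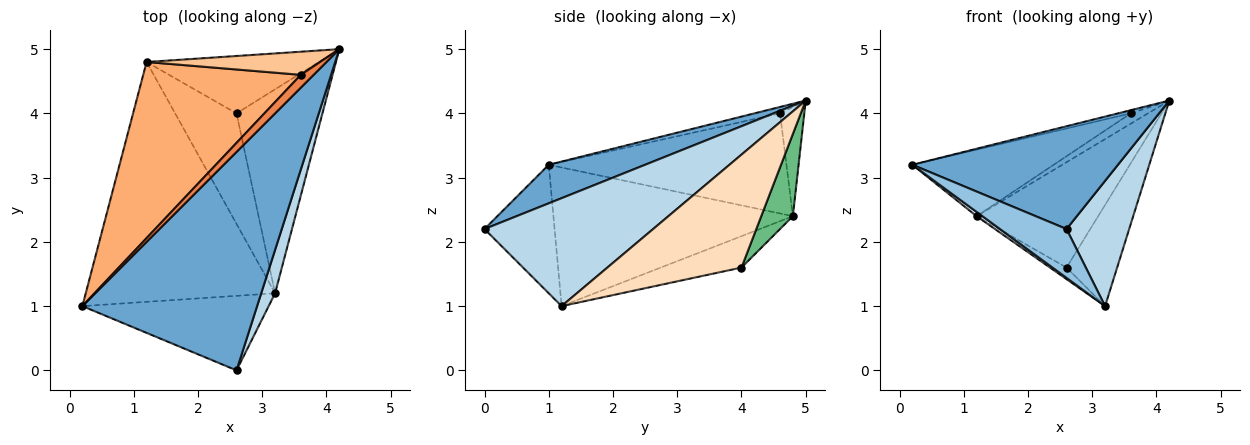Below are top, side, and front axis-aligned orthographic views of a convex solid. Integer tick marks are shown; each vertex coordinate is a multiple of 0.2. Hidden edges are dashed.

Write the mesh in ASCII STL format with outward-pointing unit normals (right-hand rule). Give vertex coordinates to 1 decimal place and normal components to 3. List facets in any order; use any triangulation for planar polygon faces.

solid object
 facet normal 0.196 -0.418 0.887
  outer loop
   vertex 2.6 0.0 2.2
   vertex 4.2 5.0 4.2
   vertex 0.2 1.0 3.2
  endloop
 endfacet
 facet normal -0.500 -0.475 -0.725
  outer loop
   vertex 3.2 1.2 1.0
   vertex 2.6 0.0 2.2
   vertex 0.2 1.0 3.2
  endloop
 endfacet
 facet normal 0.931 -0.346 0.120
  outer loop
   vertex 3.2 1.2 1.0
   vertex 4.2 5.0 4.2
   vertex 2.6 0.0 2.2
  endloop
 endfacet
 facet normal -0.591 -0.014 -0.807
  outer loop
   vertex 1.2 4.8 2.4
   vertex 3.2 1.2 1.0
   vertex 0.2 1.0 3.2
  endloop
 endfacet
 facet normal -0.436 0.218 0.873
  outer loop
   vertex 3.6 4.6 4.0
   vertex 0.2 1.0 3.2
   vertex 4.2 5.0 4.2
  endloop
 endfacet
 facet normal -0.511 0.304 0.804
  outer loop
   vertex 3.6 4.6 4.0
   vertex 1.2 4.8 2.4
   vertex 0.2 1.0 3.2
  endloop
 endfacet
 facet normal -0.499 0.352 0.792
  outer loop
   vertex 3.6 4.6 4.0
   vertex 4.2 5.0 4.2
   vertex 1.2 4.8 2.4
  endloop
 endfacet
 facet normal 0.762 0.288 -0.580
  outer loop
   vertex 2.6 4.0 1.6
   vertex 4.2 5.0 4.2
   vertex 3.2 1.2 1.0
  endloop
 endfacet
 facet normal 0.223 0.856 -0.466
  outer loop
   vertex 2.6 4.0 1.6
   vertex 1.2 4.8 2.4
   vertex 4.2 5.0 4.2
  endloop
 endfacet
 facet normal -0.454 0.093 -0.886
  outer loop
   vertex 2.6 4.0 1.6
   vertex 3.2 1.2 1.0
   vertex 1.2 4.8 2.4
  endloop
 endfacet
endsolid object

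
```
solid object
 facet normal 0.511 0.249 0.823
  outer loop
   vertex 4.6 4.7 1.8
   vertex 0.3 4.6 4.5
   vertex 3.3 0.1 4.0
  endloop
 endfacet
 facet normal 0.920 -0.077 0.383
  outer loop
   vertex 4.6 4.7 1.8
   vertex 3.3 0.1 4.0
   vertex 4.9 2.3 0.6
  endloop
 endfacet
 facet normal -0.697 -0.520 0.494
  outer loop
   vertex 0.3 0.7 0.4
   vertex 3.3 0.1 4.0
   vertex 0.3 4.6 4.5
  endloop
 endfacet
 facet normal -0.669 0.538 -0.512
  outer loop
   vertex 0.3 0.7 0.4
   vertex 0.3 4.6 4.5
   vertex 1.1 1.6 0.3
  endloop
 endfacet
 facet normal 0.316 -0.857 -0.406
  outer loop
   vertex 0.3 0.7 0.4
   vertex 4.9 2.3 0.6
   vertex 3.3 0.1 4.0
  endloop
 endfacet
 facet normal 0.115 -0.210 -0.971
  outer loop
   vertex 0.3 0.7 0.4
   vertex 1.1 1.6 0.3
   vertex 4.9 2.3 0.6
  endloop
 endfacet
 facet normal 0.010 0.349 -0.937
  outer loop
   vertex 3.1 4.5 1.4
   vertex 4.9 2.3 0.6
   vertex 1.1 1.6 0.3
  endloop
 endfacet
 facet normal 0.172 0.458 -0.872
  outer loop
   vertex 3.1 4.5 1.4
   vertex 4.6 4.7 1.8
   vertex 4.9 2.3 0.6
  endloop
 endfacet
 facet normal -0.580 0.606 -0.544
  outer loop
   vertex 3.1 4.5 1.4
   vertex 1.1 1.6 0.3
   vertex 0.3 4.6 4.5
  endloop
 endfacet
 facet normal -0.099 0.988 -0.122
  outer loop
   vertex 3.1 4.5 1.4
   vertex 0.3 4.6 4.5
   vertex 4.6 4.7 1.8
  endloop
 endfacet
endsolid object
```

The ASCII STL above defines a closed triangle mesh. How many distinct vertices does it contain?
7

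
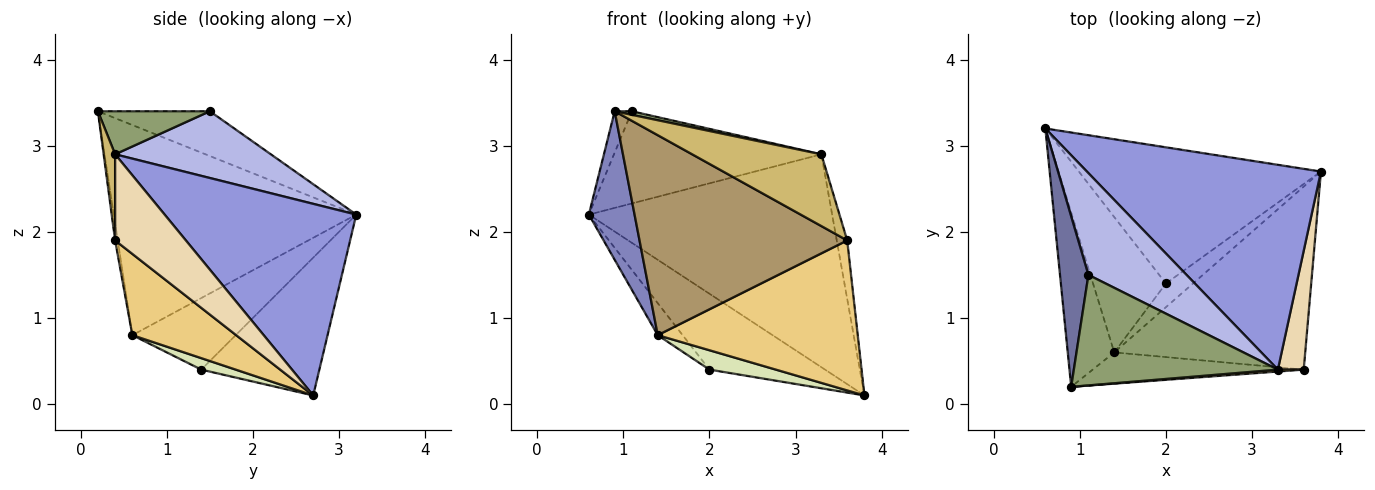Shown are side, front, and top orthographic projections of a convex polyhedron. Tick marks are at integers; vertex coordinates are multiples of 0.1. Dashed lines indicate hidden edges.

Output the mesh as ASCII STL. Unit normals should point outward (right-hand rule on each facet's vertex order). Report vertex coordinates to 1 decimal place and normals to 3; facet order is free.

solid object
 facet normal -0.837 0.129 0.531
  outer loop
   vertex 1.1 1.5 3.4
   vertex 0.6 3.2 2.2
   vertex 0.9 0.2 3.4
  endloop
 endfacet
 facet normal -0.960 -0.181 -0.213
  outer loop
   vertex 1.4 0.6 0.8
   vertex 0.9 0.2 3.4
   vertex 0.6 3.2 2.2
  endloop
 endfacet
 facet normal 0.494 0.627 0.603
  outer loop
   vertex 3.3 0.4 2.9
   vertex 3.8 2.7 0.1
   vertex 0.6 3.2 2.2
  endloop
 endfacet
 facet normal 0.450 0.600 0.662
  outer loop
   vertex 3.3 0.4 2.9
   vertex 0.6 3.2 2.2
   vertex 1.1 1.5 3.4
  endloop
 endfacet
 facet normal 0.206 -0.032 0.978
  outer loop
   vertex 3.3 0.4 2.9
   vertex 1.1 1.5 3.4
   vertex 0.9 0.2 3.4
  endloop
 endfacet
 facet normal -0.445 0.436 -0.782
  outer loop
   vertex 2.0 1.4 0.4
   vertex 0.6 3.2 2.2
   vertex 3.8 2.7 0.1
  endloop
 endfacet
 facet normal -0.691 0.166 -0.704
  outer loop
   vertex 2.0 1.4 0.4
   vertex 1.4 0.6 0.8
   vertex 0.6 3.2 2.2
  endloop
 endfacet
 facet normal 0.312 -0.602 -0.735
  outer loop
   vertex 2.0 1.4 0.4
   vertex 3.8 2.7 0.1
   vertex 1.4 0.6 0.8
  endloop
 endfacet
 facet normal -0.013 -0.988 -0.154
  outer loop
   vertex 3.6 0.4 1.9
   vertex 0.9 0.2 3.4
   vertex 1.4 0.6 0.8
  endloop
 endfacet
 facet normal 0.089 -0.996 0.027
  outer loop
   vertex 3.6 0.4 1.9
   vertex 3.3 0.4 2.9
   vertex 0.9 0.2 3.4
  endloop
 endfacet
 facet normal 0.313 -0.602 -0.735
  outer loop
   vertex 3.6 0.4 1.9
   vertex 1.4 0.6 0.8
   vertex 3.8 2.7 0.1
  endloop
 endfacet
 facet normal 0.948 0.140 0.285
  outer loop
   vertex 3.6 0.4 1.9
   vertex 3.8 2.7 0.1
   vertex 3.3 0.4 2.9
  endloop
 endfacet
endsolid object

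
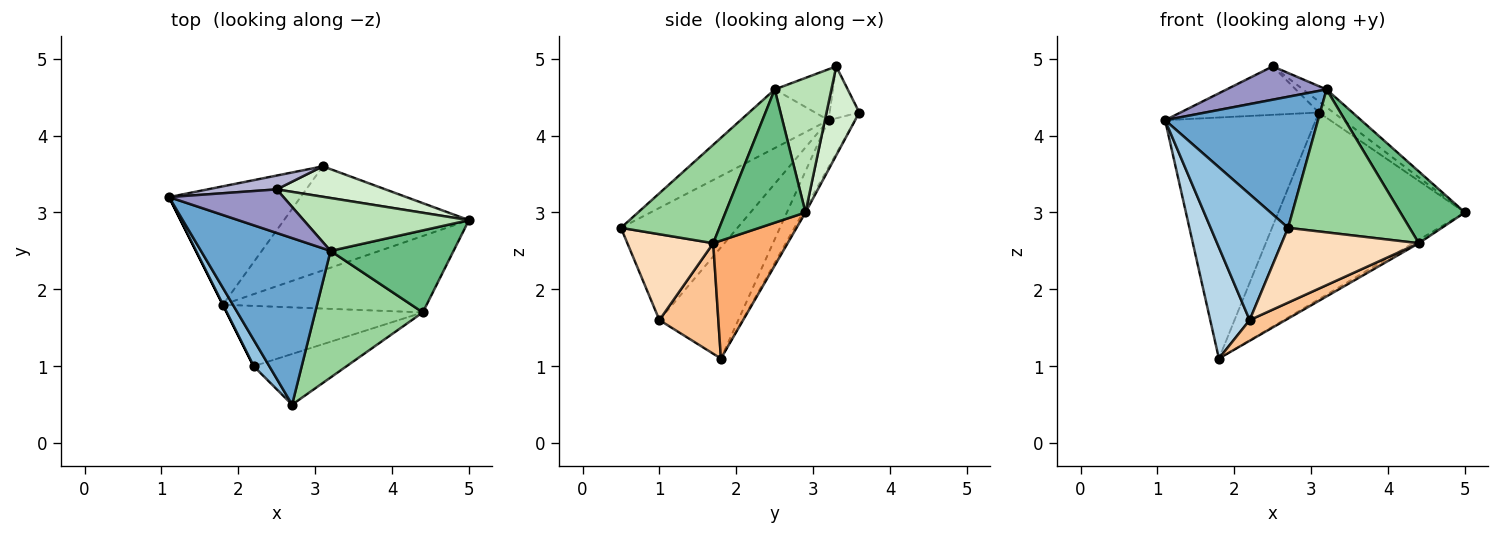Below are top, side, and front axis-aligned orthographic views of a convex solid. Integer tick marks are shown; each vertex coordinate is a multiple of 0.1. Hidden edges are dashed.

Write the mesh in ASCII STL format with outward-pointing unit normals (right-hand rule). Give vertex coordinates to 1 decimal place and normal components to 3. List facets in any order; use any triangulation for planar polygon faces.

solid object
 facet normal -0.335 -0.583 0.740
  outer loop
   vertex 3.2 2.5 4.6
   vertex 1.1 3.2 4.2
   vertex 2.7 0.5 2.8
  endloop
 endfacet
 facet normal -0.827 -0.550 0.115
  outer loop
   vertex 2.2 1.0 1.6
   vertex 2.7 0.5 2.8
   vertex 1.1 3.2 4.2
  endloop
 endfacet
 facet normal -0.894 -0.447 0.000
  outer loop
   vertex 2.2 1.0 1.6
   vertex 1.1 3.2 4.2
   vertex 1.8 1.8 1.1
  endloop
 endfacet
 facet normal -0.156 0.887 -0.436
  outer loop
   vertex 3.1 3.6 4.3
   vertex 1.8 1.8 1.1
   vertex 1.1 3.2 4.2
  endloop
 endfacet
 facet normal -0.011 0.873 -0.487
  outer loop
   vertex 3.1 3.6 4.3
   vertex 5.0 2.9 3.0
   vertex 1.8 1.8 1.1
  endloop
 endfacet
 facet normal 0.500 0.038 -0.865
  outer loop
   vertex 4.4 1.7 2.6
   vertex 1.8 1.8 1.1
   vertex 5.0 2.9 3.0
  endloop
 endfacet
 facet normal 0.471 -0.286 -0.835
  outer loop
   vertex 4.4 1.7 2.6
   vertex 2.2 1.0 1.6
   vertex 1.8 1.8 1.1
  endloop
 endfacet
 facet normal 0.460 -0.735 -0.498
  outer loop
   vertex 4.4 1.7 2.6
   vertex 2.7 0.5 2.8
   vertex 2.2 1.0 1.6
  endloop
 endfacet
 facet normal 0.632 -0.510 0.583
  outer loop
   vertex 4.4 1.7 2.6
   vertex 5.0 2.9 3.0
   vertex 3.2 2.5 4.6
  endloop
 endfacet
 facet normal 0.518 -0.640 0.567
  outer loop
   vertex 4.4 1.7 2.6
   vertex 3.2 2.5 4.6
   vertex 2.7 0.5 2.8
  endloop
 endfacet
 facet normal 0.611 0.253 0.750
  outer loop
   vertex 2.5 3.3 4.9
   vertex 3.2 2.5 4.6
   vertex 5.0 2.9 3.0
  endloop
 endfacet
 facet normal 0.610 0.271 0.745
  outer loop
   vertex 2.5 3.3 4.9
   vertex 5.0 2.9 3.0
   vertex 3.1 3.6 4.3
  endloop
 endfacet
 facet normal -0.334 -0.573 0.749
  outer loop
   vertex 2.5 3.3 4.9
   vertex 1.1 3.2 4.2
   vertex 3.2 2.5 4.6
  endloop
 endfacet
 facet normal -0.202 0.942 0.269
  outer loop
   vertex 2.5 3.3 4.9
   vertex 3.1 3.6 4.3
   vertex 1.1 3.2 4.2
  endloop
 endfacet
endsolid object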